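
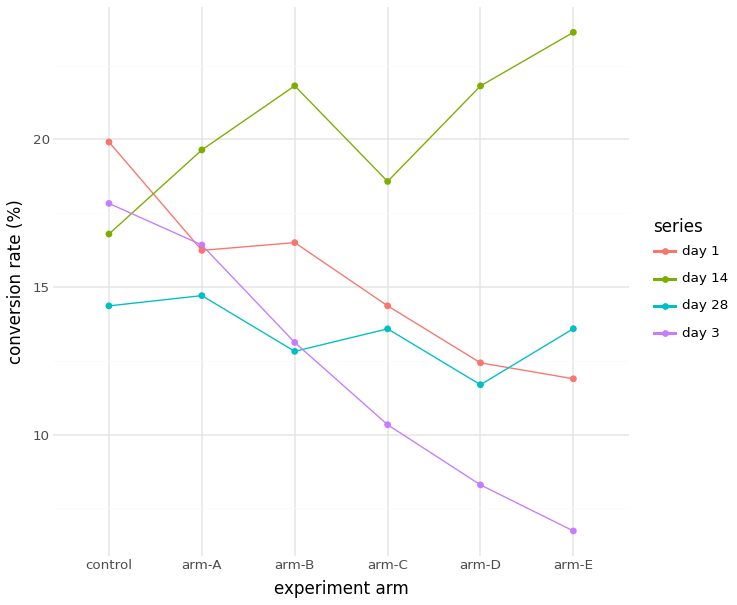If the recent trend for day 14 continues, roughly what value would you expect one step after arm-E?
Last three: 18, 22, 24 → slope ≈ 3/step → next ≈ 27.

≈ 27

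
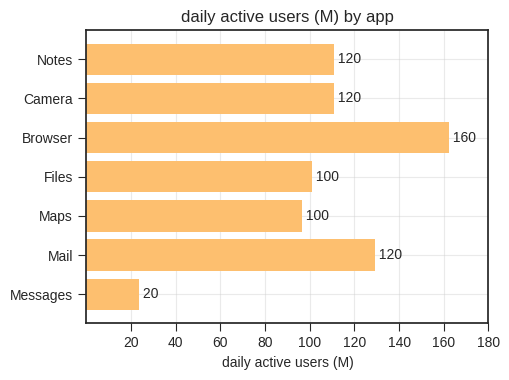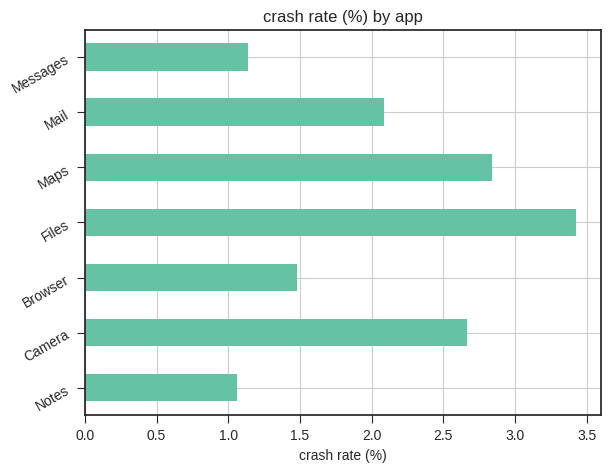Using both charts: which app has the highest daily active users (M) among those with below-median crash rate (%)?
Chart 2 median crash rate (%) ≈ 2; below-median apps: Notes, Browser, Messages. Among those, Browser has the highest daily active users (M) (≈ 160).

Browser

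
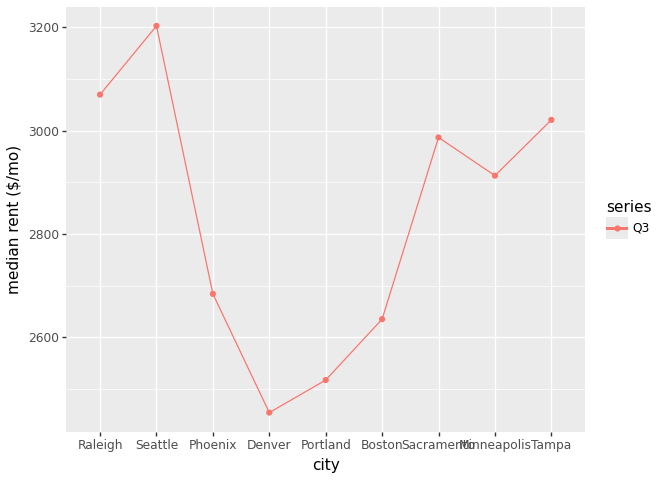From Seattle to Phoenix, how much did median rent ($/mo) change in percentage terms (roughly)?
≈ -15.6%

Seattle ≈ 3200, Phoenix ≈ 2700; (2700 − 3200) / 3200 ≈ -15.6%.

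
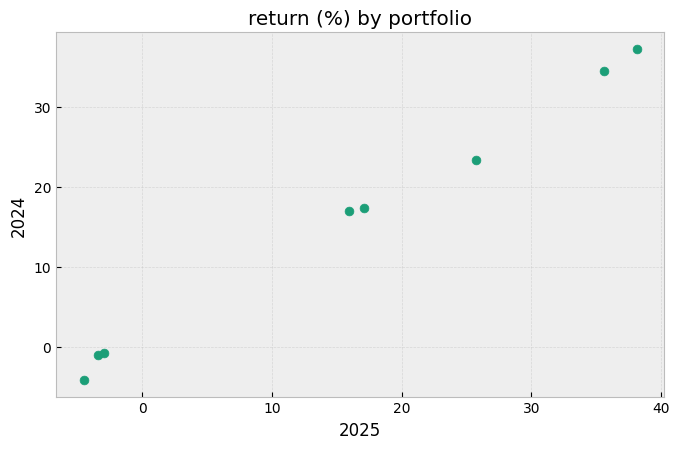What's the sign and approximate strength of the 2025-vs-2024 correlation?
Points are positively correlated; strong (|r| ≈ 1.0).

positive, strong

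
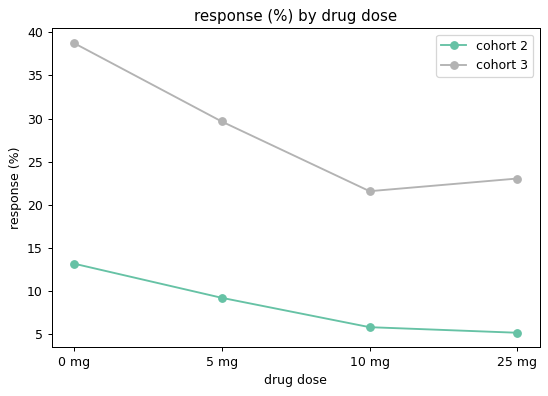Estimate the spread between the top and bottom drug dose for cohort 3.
Max 0 mg ≈ 40, min 10 mg ≈ 20; range ≈ 20.

≈ 20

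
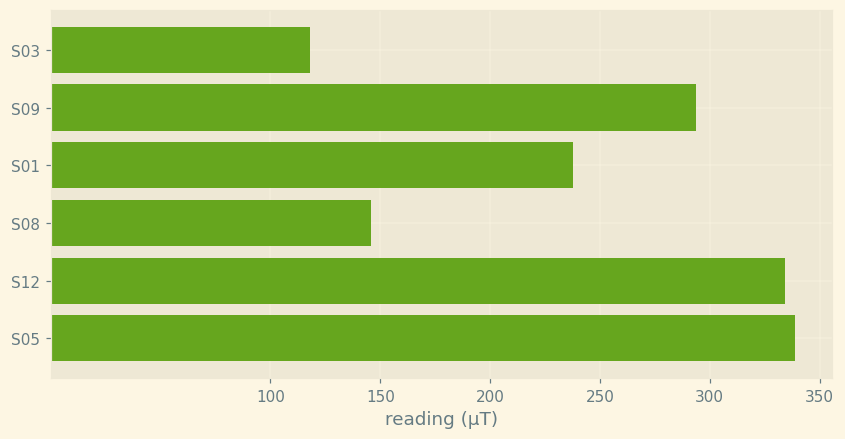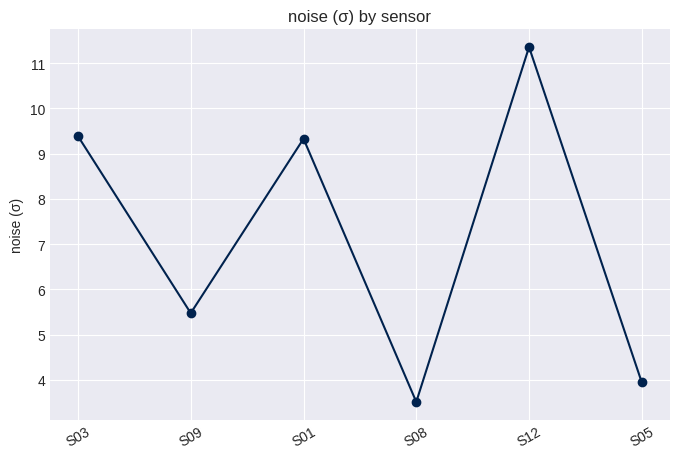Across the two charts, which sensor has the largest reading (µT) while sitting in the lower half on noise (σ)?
S05

Chart 2 median noise (σ) ≈ 8; below-median sensors: S09, S08, S05. Among those, S05 has the highest reading (µT) (≈ 350).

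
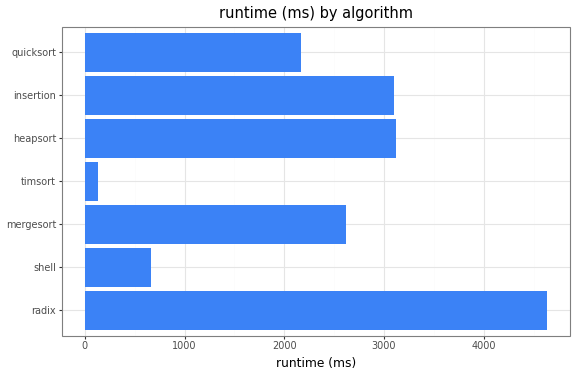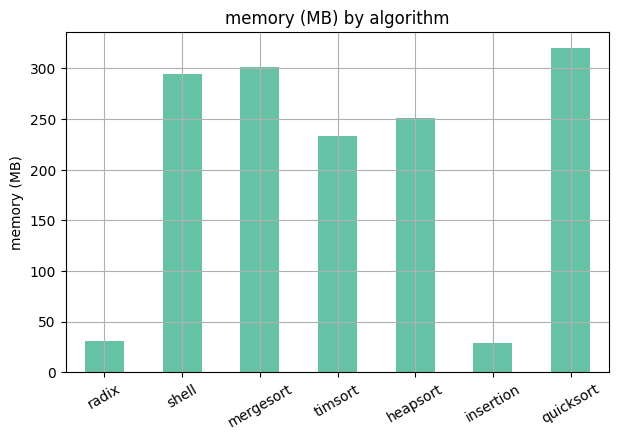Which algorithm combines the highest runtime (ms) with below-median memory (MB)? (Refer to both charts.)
Chart 2 median memory (MB) ≈ 250; below-median algorithms: radix, timsort, insertion. Among those, radix has the highest runtime (ms) (≈ 4500).

radix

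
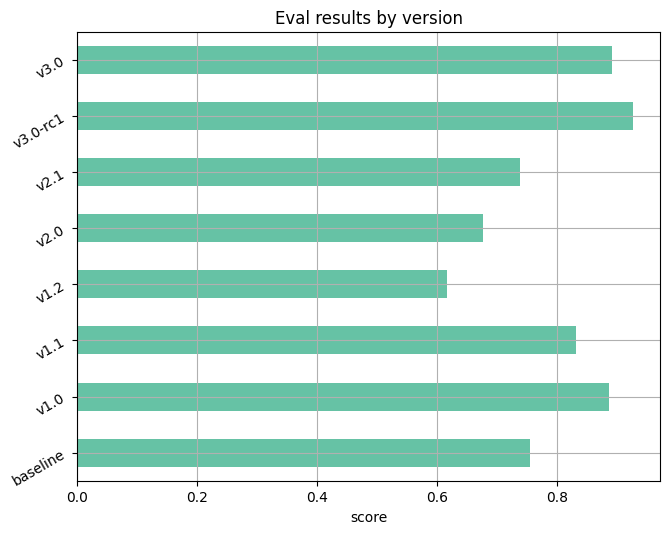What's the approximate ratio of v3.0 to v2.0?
v3.0 ≈ 0.9, v2.0 ≈ 0.7; 0.9/0.7 ≈ 1.29.

≈ 1.29×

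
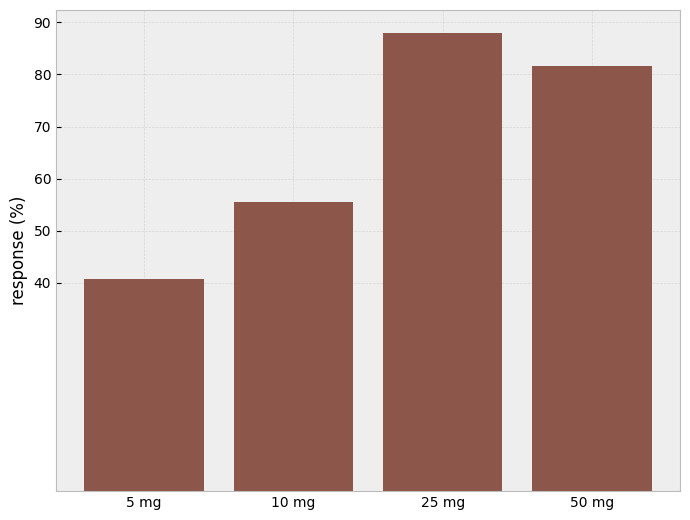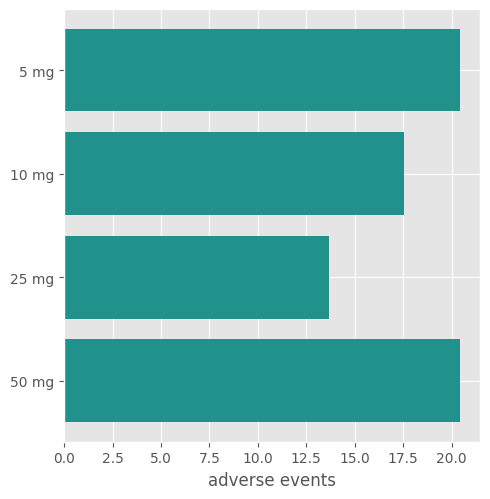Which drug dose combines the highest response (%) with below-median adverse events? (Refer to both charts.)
25 mg

Chart 2 median adverse events ≈ 18; below-median drug doses: 10 mg, 25 mg. Among those, 25 mg has the highest response (%) (≈ 90).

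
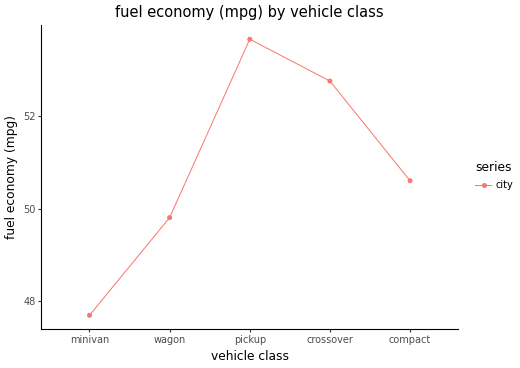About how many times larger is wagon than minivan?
≈ 1.05×

wagon ≈ 50.0, minivan ≈ 47.5; 50.0/47.5 ≈ 1.05.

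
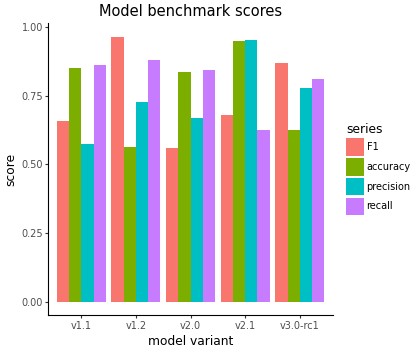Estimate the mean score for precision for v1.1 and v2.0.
(0.6 + 0.7) / 2 ≈ 0.65.

≈ 0.65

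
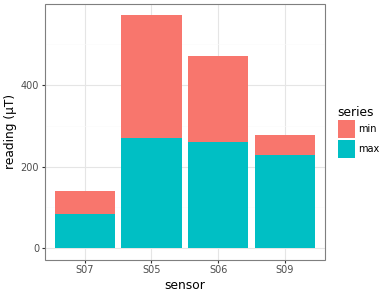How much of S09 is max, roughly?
max top ≈ 250, bottom ≈ 0; segment ≈ 250.

≈ 250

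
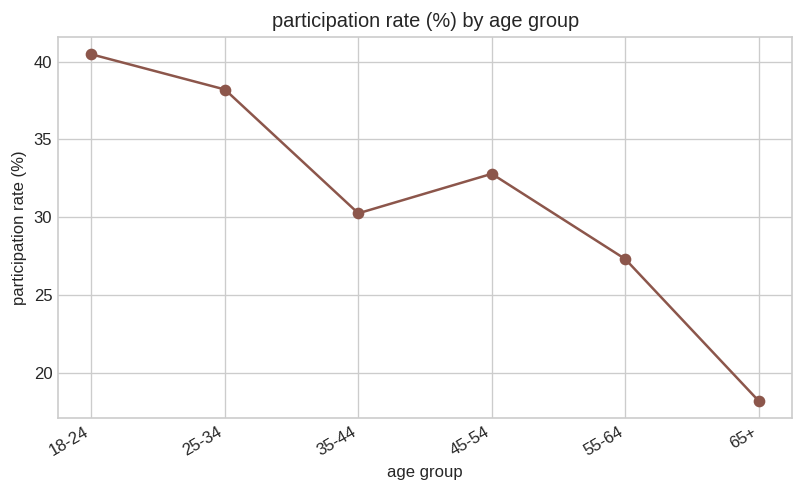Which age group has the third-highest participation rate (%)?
45-54

Top 4: 18-24 ≈ 40, 25-34 ≈ 38, 45-54 ≈ 32, 35-44 ≈ 30.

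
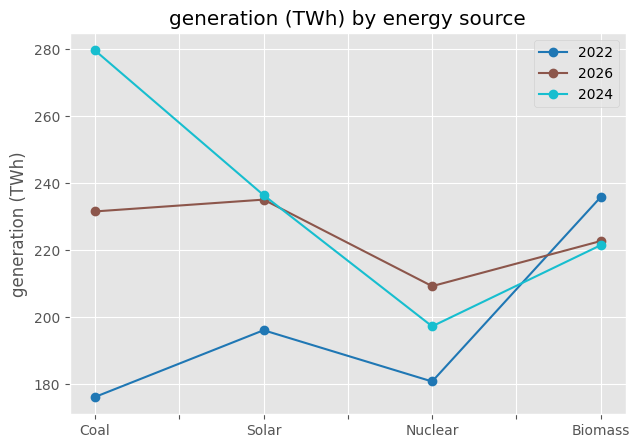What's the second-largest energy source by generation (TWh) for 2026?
Coal

Top 3 for 2026: Solar ≈ 240, Coal ≈ 230, Biomass ≈ 220.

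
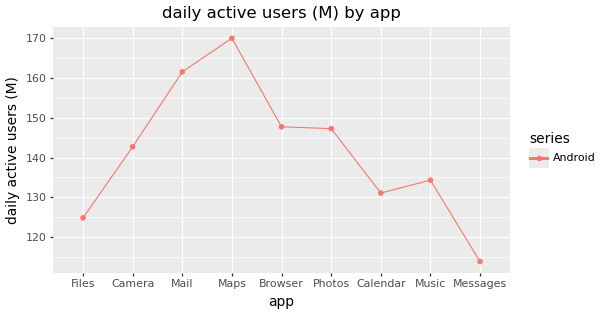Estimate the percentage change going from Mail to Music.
≈ -15.6%

Mail ≈ 160, Music ≈ 135; (135 − 160) / 160 ≈ -15.6%.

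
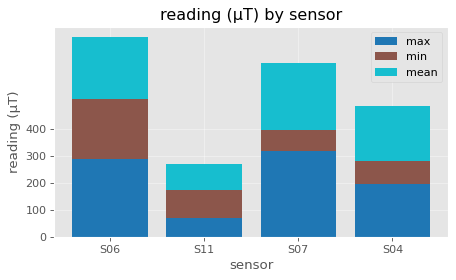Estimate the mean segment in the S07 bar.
≈ 200

mean top ≈ 600, bottom ≈ 400; segment ≈ 200.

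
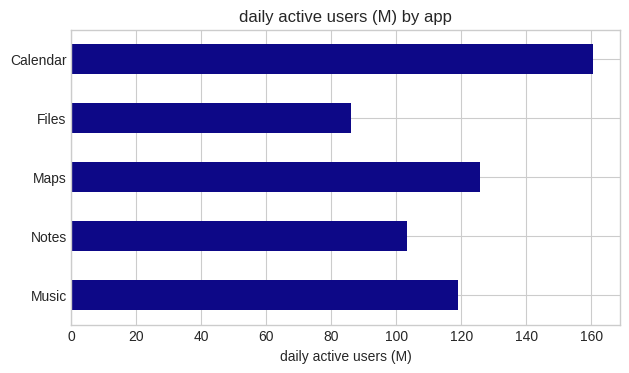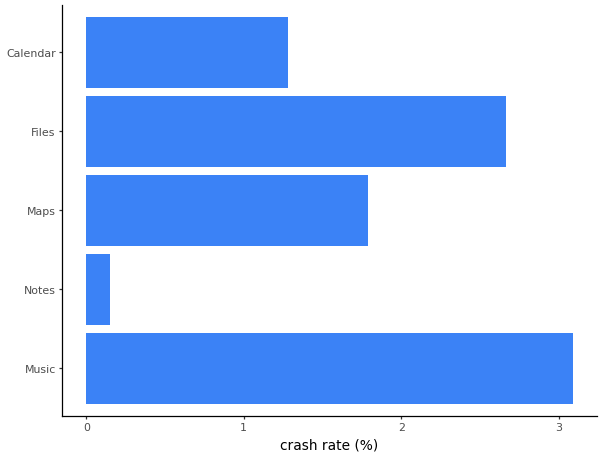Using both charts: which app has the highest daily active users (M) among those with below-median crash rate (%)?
Calendar

Chart 2 median crash rate (%) ≈ 2; below-median apps: Notes, Calendar. Among those, Calendar has the highest daily active users (M) (≈ 160).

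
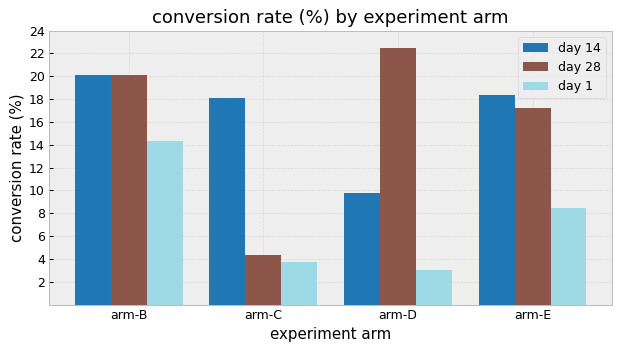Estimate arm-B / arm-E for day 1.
≈ 1.75×

arm-B ≈ 14, arm-E ≈ 8; 14/8 ≈ 1.75.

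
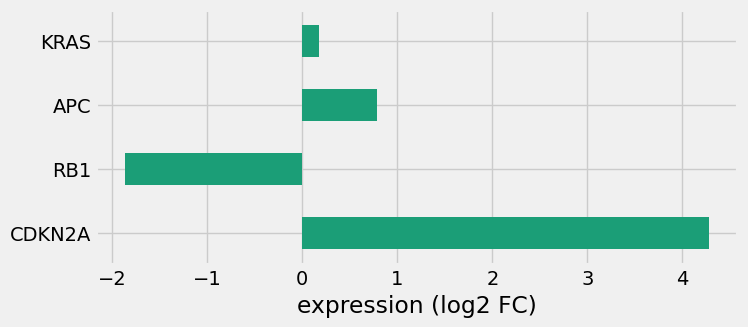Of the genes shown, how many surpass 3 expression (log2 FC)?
1

Above 3: CDKN2A.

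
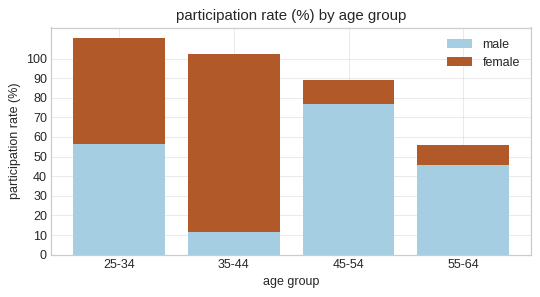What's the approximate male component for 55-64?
male top ≈ 50, bottom ≈ 0; segment ≈ 50.

≈ 50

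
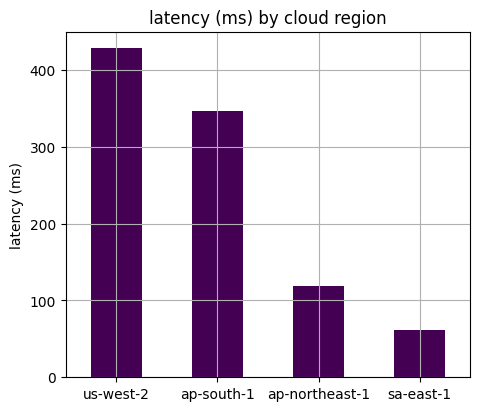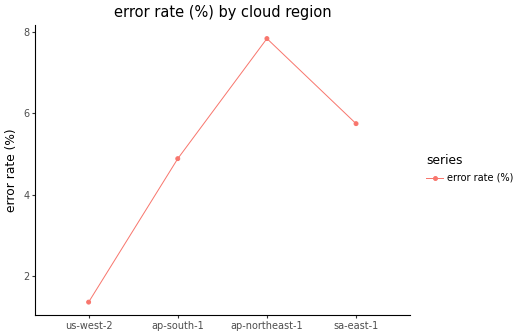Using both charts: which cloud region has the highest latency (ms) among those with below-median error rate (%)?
Chart 2 median error rate (%) ≈ 5; below-median cloud regions: us-west-2, ap-south-1. Among those, us-west-2 has the highest latency (ms) (≈ 450).

us-west-2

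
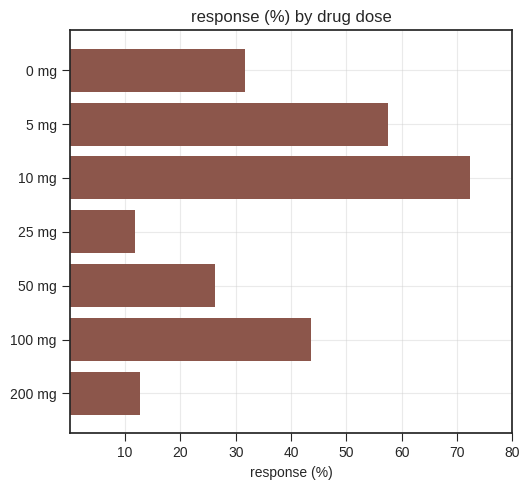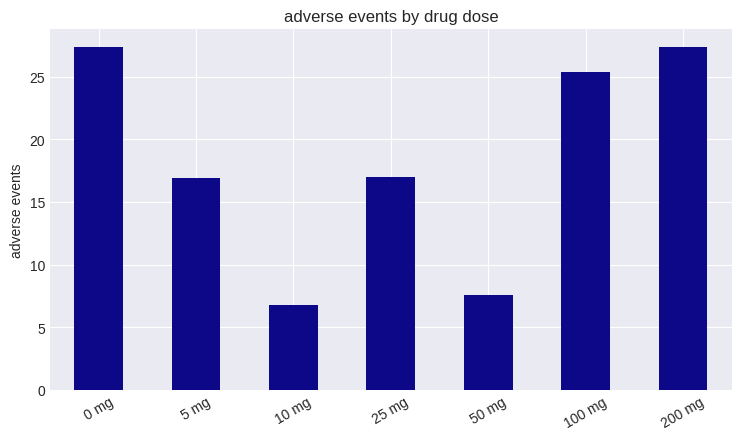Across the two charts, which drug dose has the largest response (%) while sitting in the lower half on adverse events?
10 mg

Chart 2 median adverse events ≈ 15; below-median drug doses: 5 mg, 10 mg, 50 mg. Among those, 10 mg has the highest response (%) (≈ 70).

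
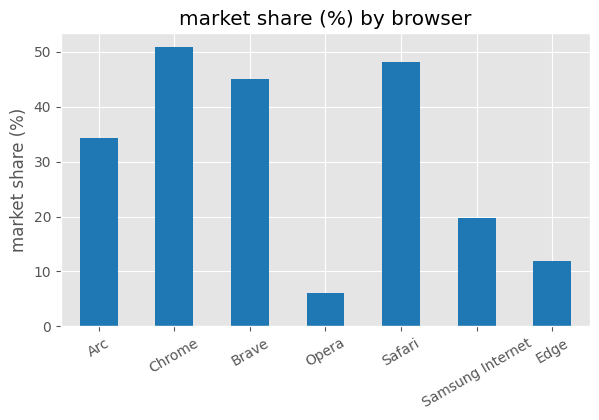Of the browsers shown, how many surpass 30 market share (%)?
4

Above 30: Arc, Chrome, Brave, Safari.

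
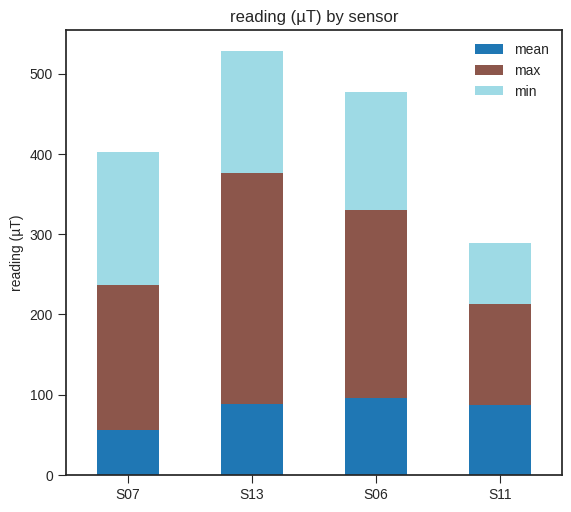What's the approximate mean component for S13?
≈ 100

mean top ≈ 100, bottom ≈ 0; segment ≈ 100.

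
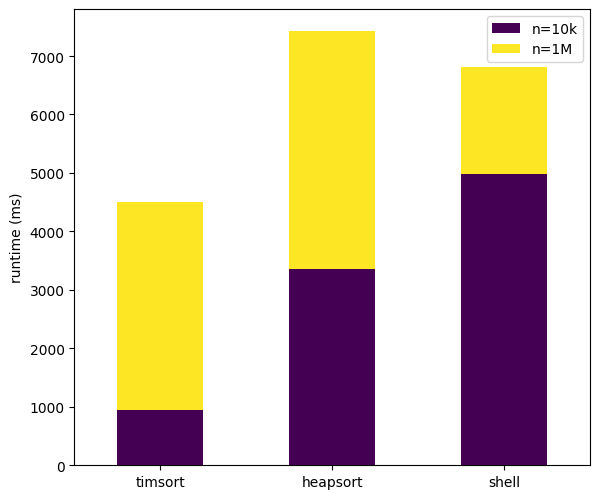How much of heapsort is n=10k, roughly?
≈ 3000

n=10k top ≈ 3000, bottom ≈ 0; segment ≈ 3000.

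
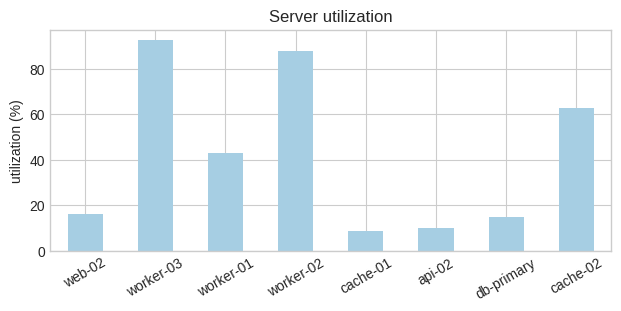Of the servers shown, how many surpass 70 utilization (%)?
Above 70: worker-03, worker-02.

2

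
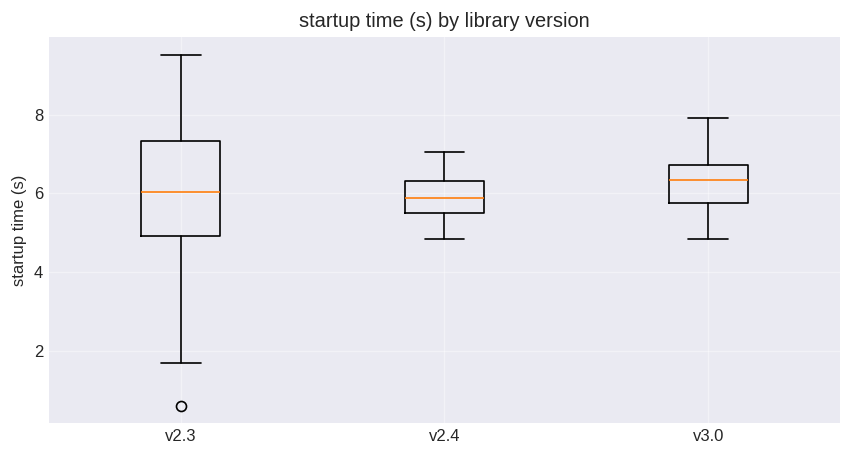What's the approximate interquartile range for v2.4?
Q3 ≈ 6.30, Q1 ≈ 5.50; IQR ≈ 0.80.

≈ 0.80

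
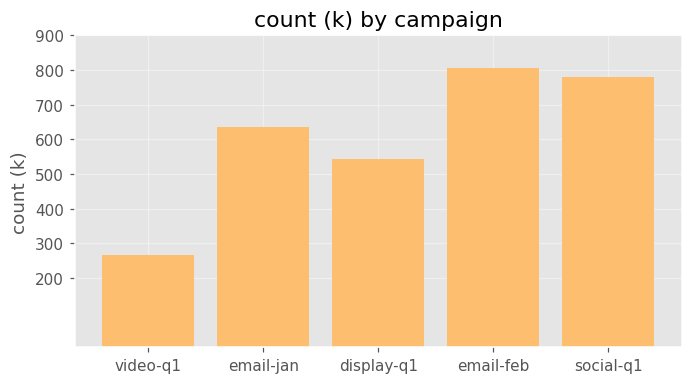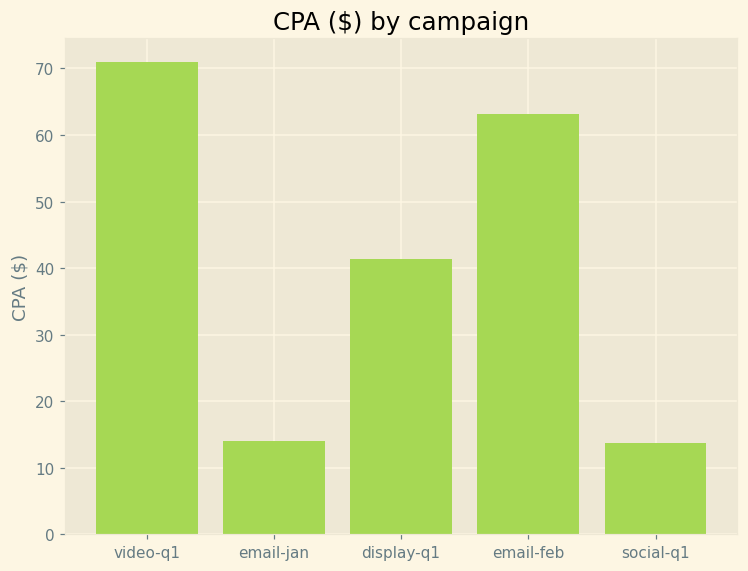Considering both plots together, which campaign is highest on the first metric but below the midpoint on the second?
social-q1

Chart 2 median CPA ($) ≈ 40; below-median campaigns: email-jan, social-q1. Among those, social-q1 has the highest count (k) (≈ 800).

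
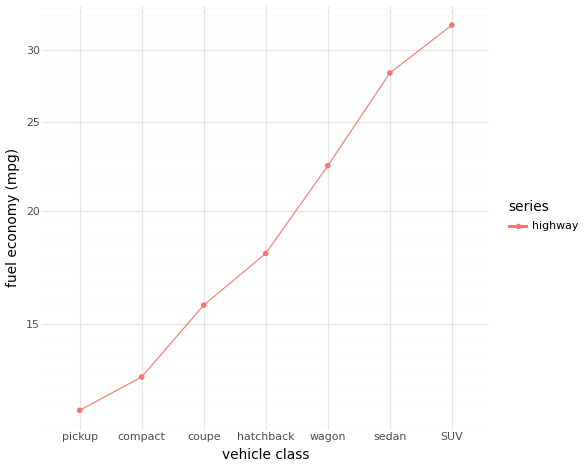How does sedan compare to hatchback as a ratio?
sedan ≈ 28, hatchback ≈ 18; 28/18 ≈ 1.56.

≈ 1.56×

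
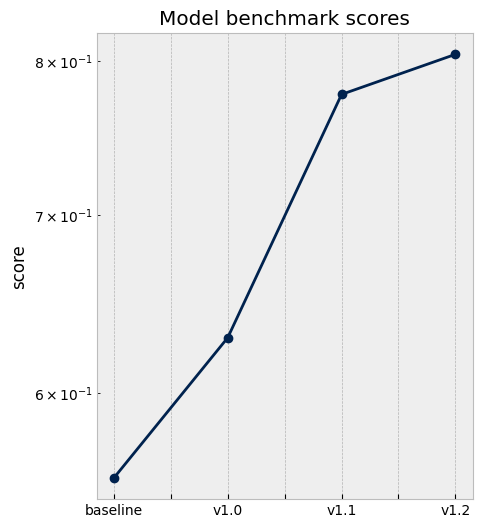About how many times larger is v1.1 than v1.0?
v1.1 ≈ 0.80, v1.0 ≈ 0.65; 0.80/0.65 ≈ 1.23.

≈ 1.23×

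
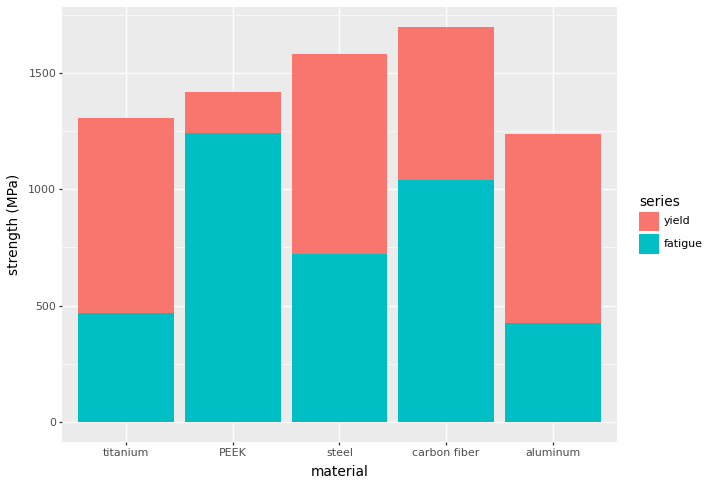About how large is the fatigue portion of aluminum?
fatigue top ≈ 400, bottom ≈ 0; segment ≈ 400.

≈ 400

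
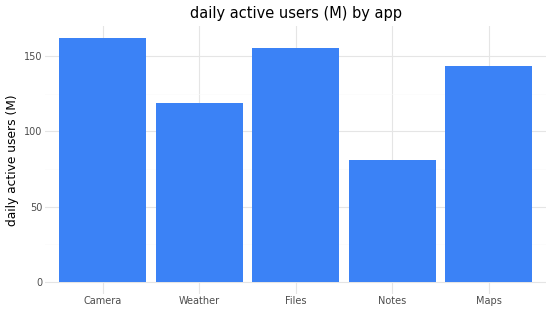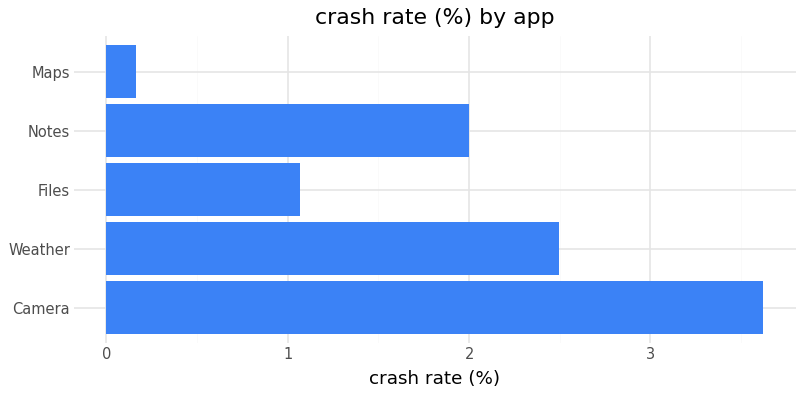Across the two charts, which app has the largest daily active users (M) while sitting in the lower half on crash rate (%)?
Chart 2 median crash rate (%) ≈ 2; below-median apps: Files, Maps. Among those, Files has the highest daily active users (M) (≈ 160).

Files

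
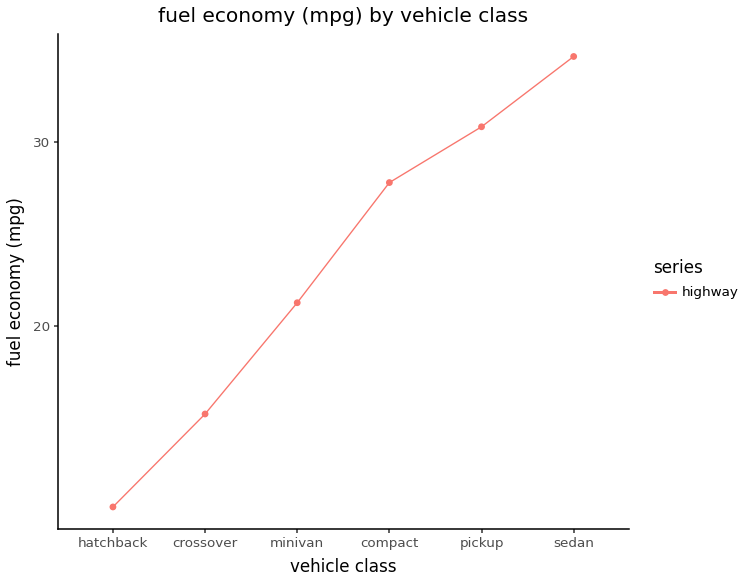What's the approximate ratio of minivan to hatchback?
≈ 1.57×

minivan ≈ 22, hatchback ≈ 14; 22/14 ≈ 1.57.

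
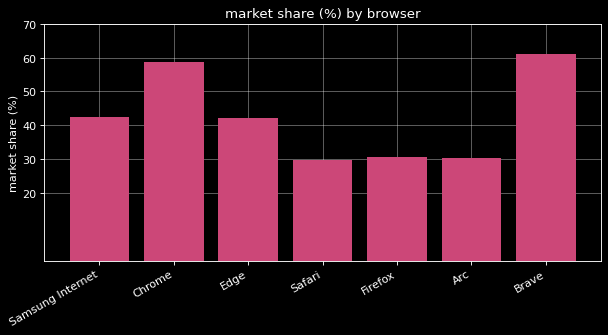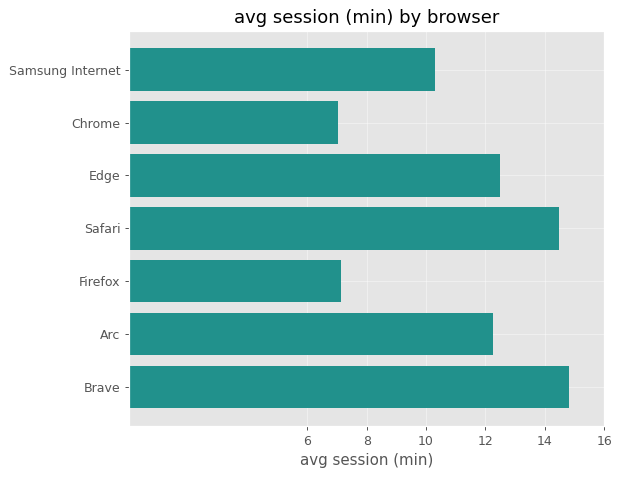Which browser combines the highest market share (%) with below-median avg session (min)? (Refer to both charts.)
Chart 2 median avg session (min) ≈ 12; below-median browsers: Samsung Internet, Chrome, Firefox. Among those, Chrome has the highest market share (%) (≈ 60).

Chrome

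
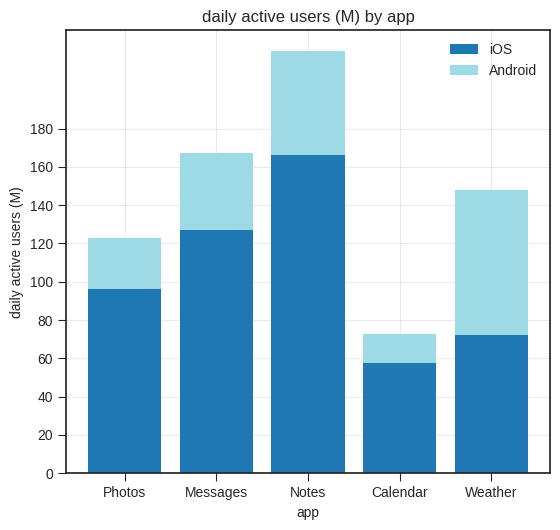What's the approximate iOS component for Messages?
iOS top ≈ 120, bottom ≈ 0; segment ≈ 120.

≈ 120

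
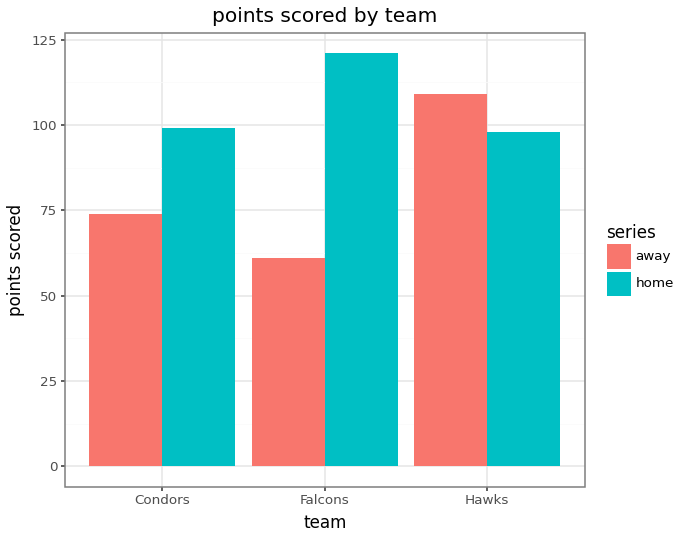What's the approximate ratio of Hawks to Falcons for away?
≈ 1.67×

Hawks ≈ 100, Falcons ≈ 60; 100/60 ≈ 1.67.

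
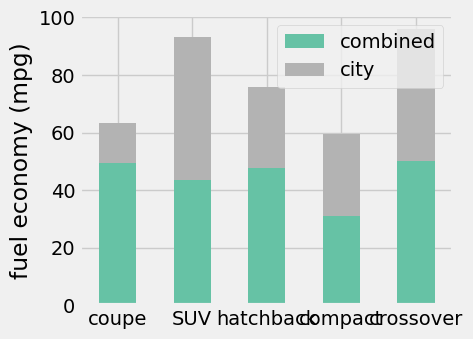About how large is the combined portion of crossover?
combined top ≈ 50, bottom ≈ 0; segment ≈ 50.

≈ 50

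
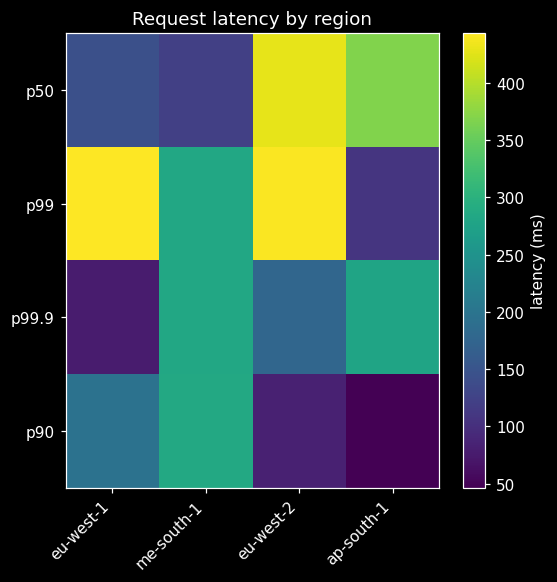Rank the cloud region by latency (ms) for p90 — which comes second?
Top 3 for p90: me-south-1 ≈ 300, eu-west-1 ≈ 200, eu-west-2 ≈ 100.

eu-west-1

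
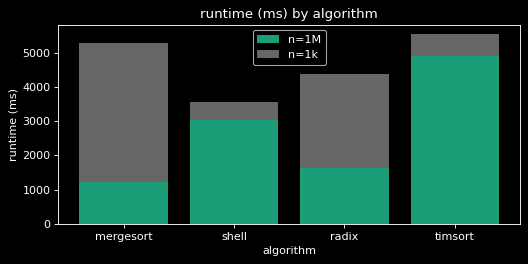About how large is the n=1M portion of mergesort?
n=1M top ≈ 1000, bottom ≈ 0; segment ≈ 1000.

≈ 1000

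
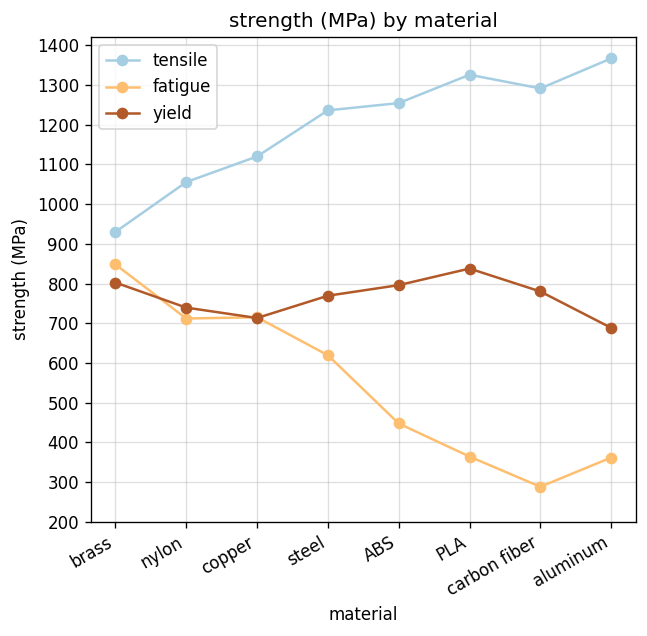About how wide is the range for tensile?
Max aluminum ≈ 1400, min brass ≈ 900; range ≈ 500.

≈ 500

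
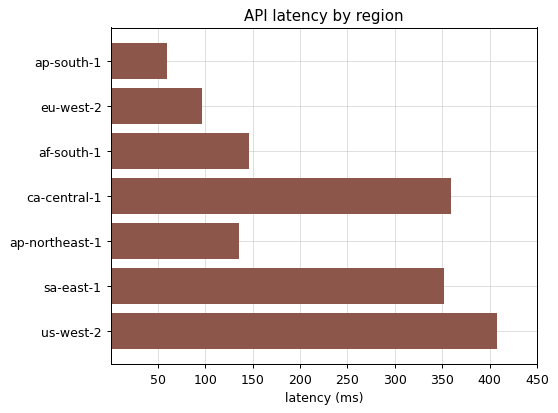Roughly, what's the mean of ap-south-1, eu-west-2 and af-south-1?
≈ 100

(50 + 100 + 150) / 3 ≈ 100.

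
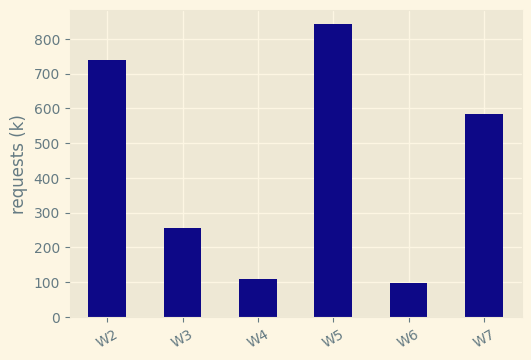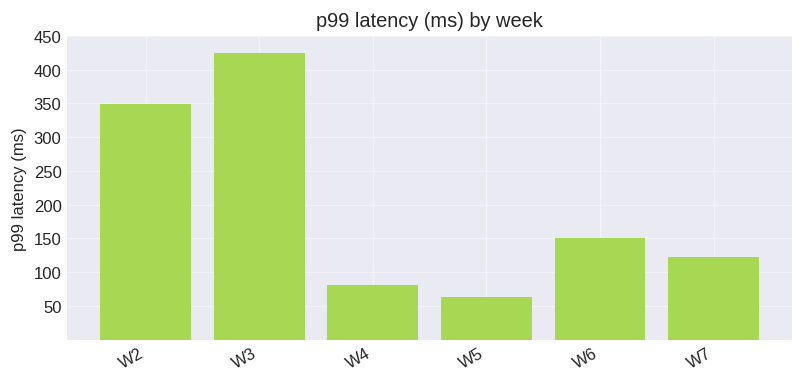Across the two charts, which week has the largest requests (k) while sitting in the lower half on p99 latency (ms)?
Chart 2 median p99 latency (ms) ≈ 150; below-median weeks: W4, W5, W7. Among those, W5 has the highest requests (k) (≈ 800).

W5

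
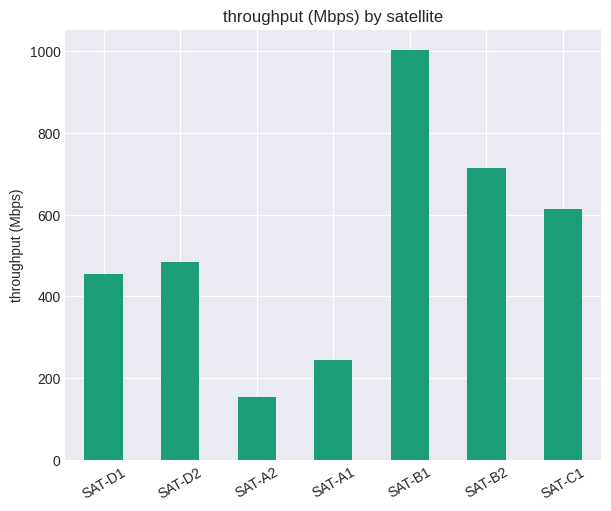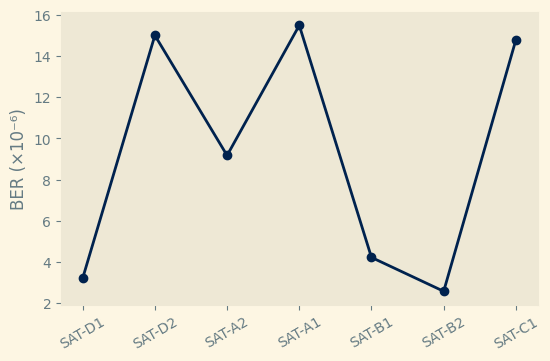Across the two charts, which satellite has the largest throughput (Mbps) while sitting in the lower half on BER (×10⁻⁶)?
Chart 2 median BER (×10⁻⁶) ≈ 10; below-median satellites: SAT-D1, SAT-B1, SAT-B2. Among those, SAT-B1 has the highest throughput (Mbps) (≈ 1000).

SAT-B1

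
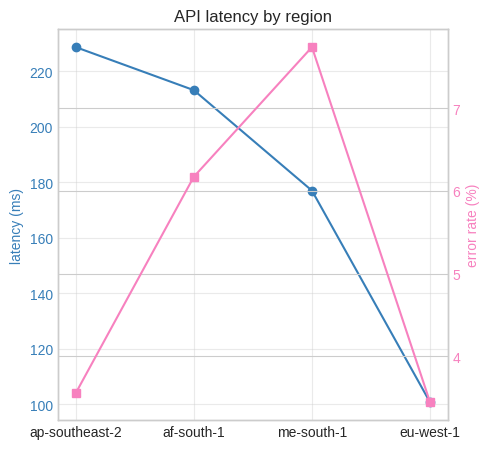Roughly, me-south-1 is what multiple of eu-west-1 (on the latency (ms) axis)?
≈ 1.8×

me-south-1 ≈ 180, eu-west-1 ≈ 100; 180/100 ≈ 1.8.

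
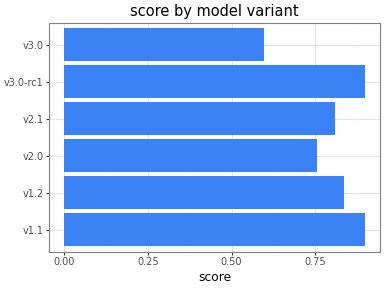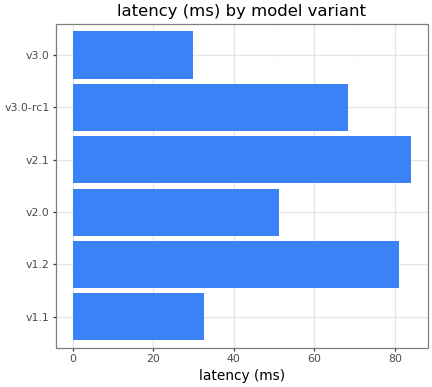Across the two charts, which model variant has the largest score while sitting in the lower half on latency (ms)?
Chart 2 median latency (ms) ≈ 60; below-median model variants: v1.1, v2.0, v3.0. Among those, v1.1 has the highest score (≈ 0.9).

v1.1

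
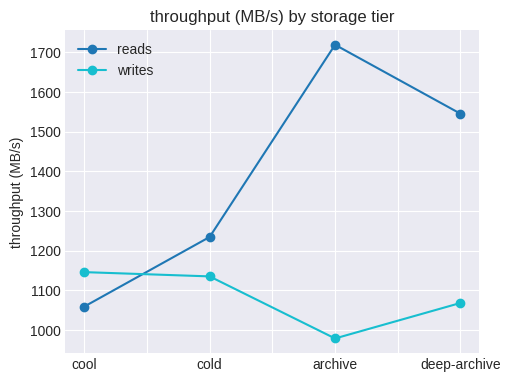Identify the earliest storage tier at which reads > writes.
cold

cool: reads ≈ 1100 vs writes ≈ 1100 (not yet); cold: reads ≈ 1200 vs writes ≈ 1100 (first crossover).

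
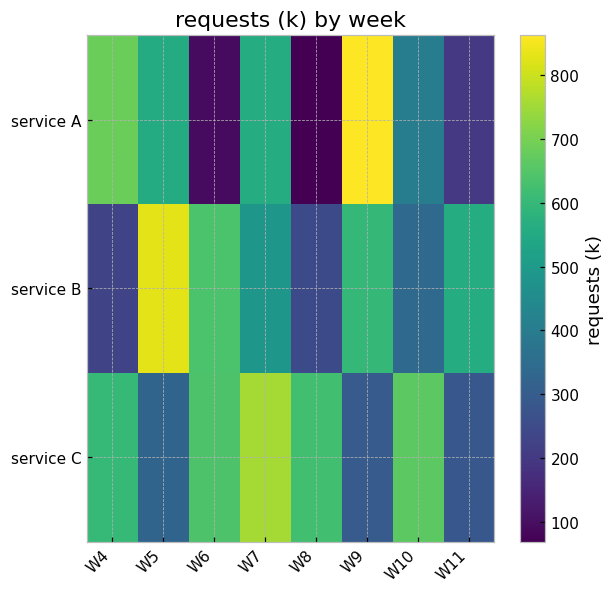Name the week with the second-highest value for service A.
Top 3 for service A: W9 ≈ 900, W4 ≈ 700, W7 ≈ 600.

W4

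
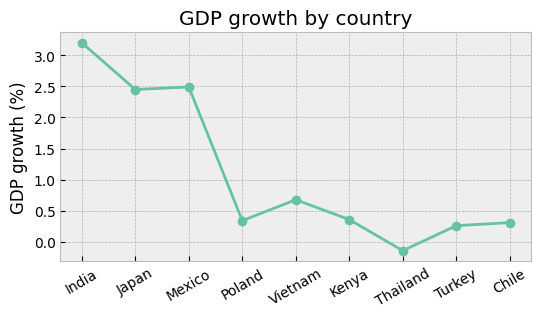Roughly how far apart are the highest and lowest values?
≈ 3.0

Max India ≈ 3.0, min Thailand ≈ 0.0; range ≈ 3.0.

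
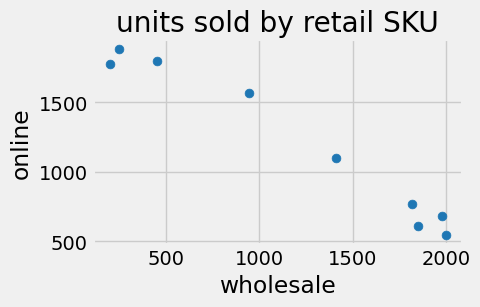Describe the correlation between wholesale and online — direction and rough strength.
Points are negatively correlated; strong (|r| ≈ 1.0).

negative, strong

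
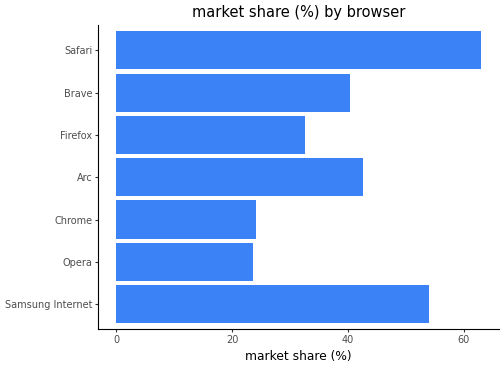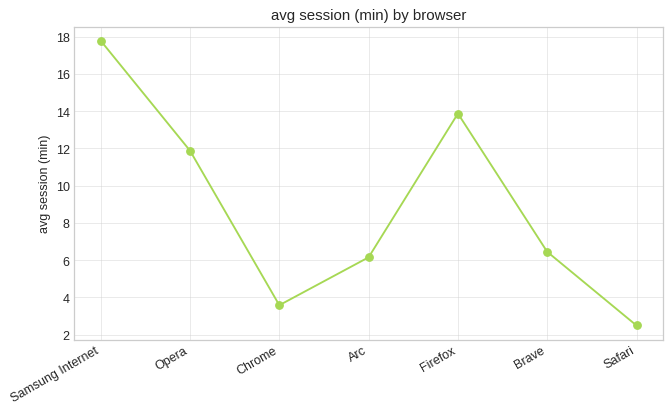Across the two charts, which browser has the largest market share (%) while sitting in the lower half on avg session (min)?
Safari

Chart 2 median avg session (min) ≈ 6; below-median browsers: Chrome, Arc, Safari. Among those, Safari has the highest market share (%) (≈ 60).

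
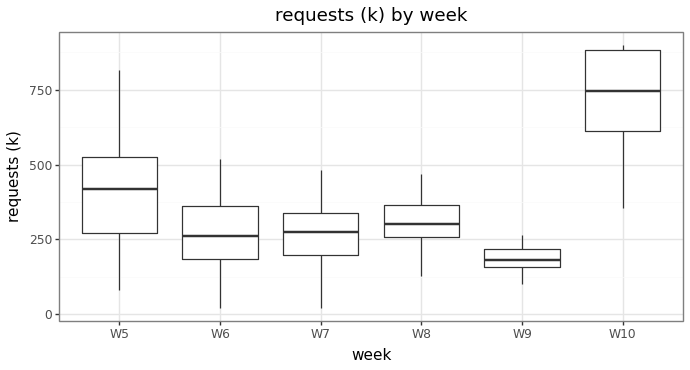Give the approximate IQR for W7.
Q3 ≈ 350, Q1 ≈ 200; IQR ≈ 150.

≈ 150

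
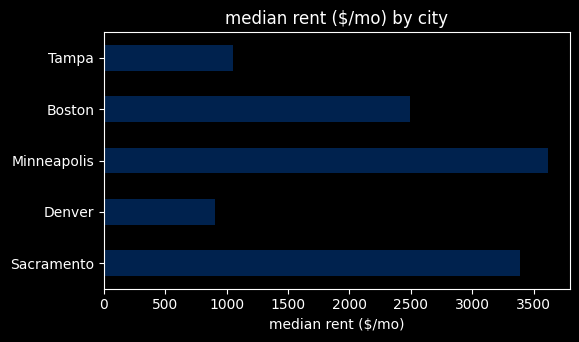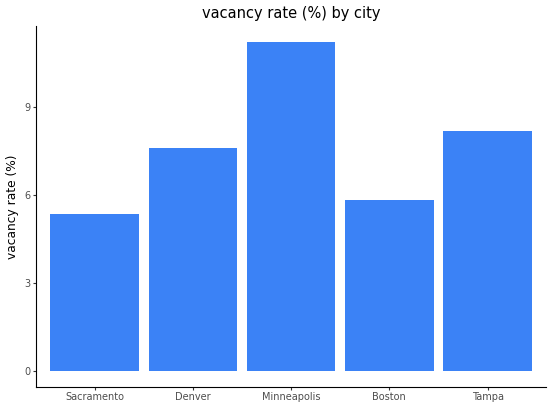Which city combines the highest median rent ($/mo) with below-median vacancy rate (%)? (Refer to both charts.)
Chart 2 median vacancy rate (%) ≈ 8; below-median cities: Sacramento, Boston. Among those, Sacramento has the highest median rent ($/mo) (≈ 3500).

Sacramento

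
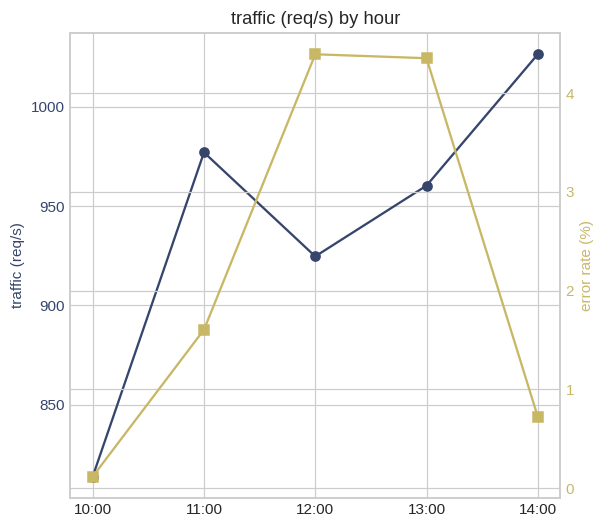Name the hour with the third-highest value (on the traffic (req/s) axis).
Top 4 (on the traffic (req/s) axis): 14:00 ≈ 1020, 11:00 ≈ 980, 13:00 ≈ 960, 12:00 ≈ 920.

13:00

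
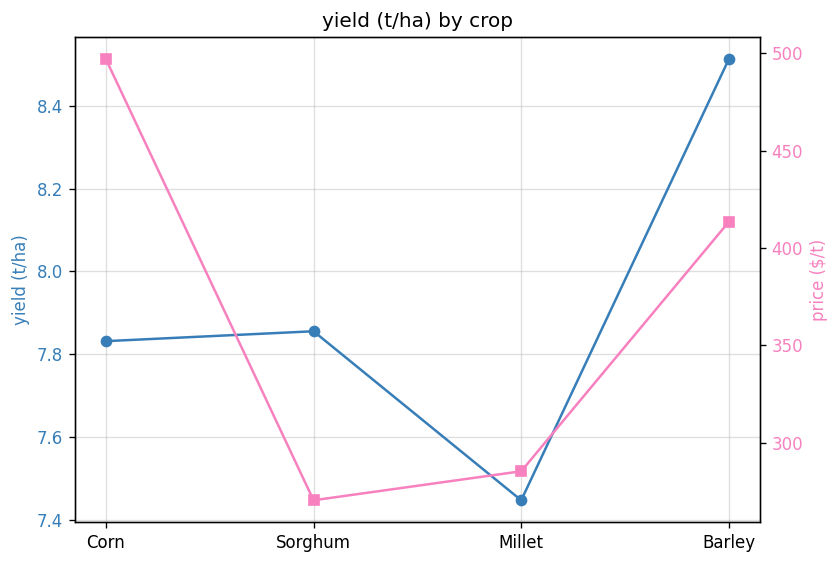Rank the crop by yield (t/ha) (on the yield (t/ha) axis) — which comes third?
Top 4 (on the yield (t/ha) axis): Barley ≈ 8.5, Sorghum ≈ 7.9, Corn ≈ 7.8, Millet ≈ 7.4.

Corn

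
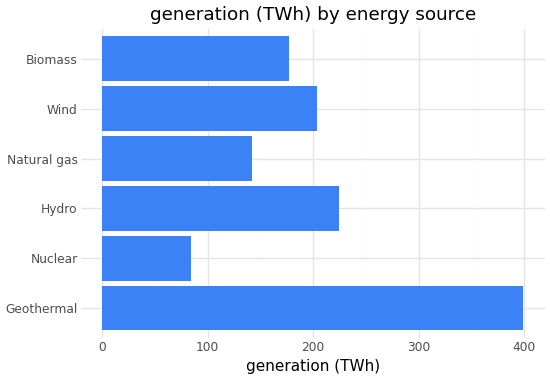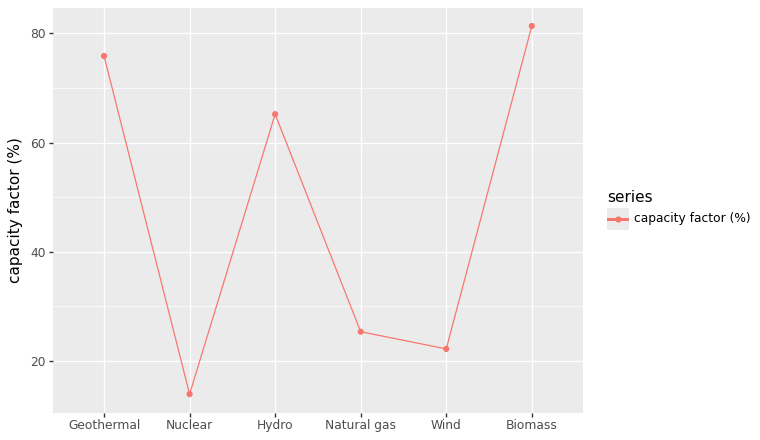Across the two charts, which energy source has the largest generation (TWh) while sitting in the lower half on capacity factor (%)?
Chart 2 median capacity factor (%) ≈ 50; below-median energy sources: Nuclear, Natural gas, Wind. Among those, Wind has the highest generation (TWh) (≈ 200).

Wind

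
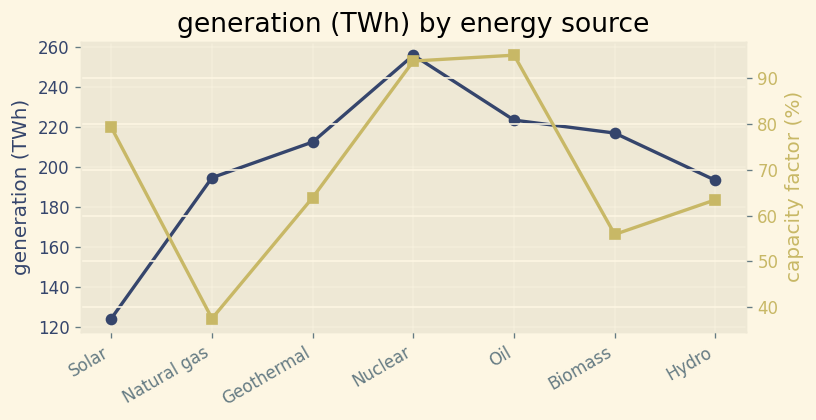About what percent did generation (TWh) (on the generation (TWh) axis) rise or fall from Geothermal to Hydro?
≈ -9.1%

Geothermal ≈ 220, Hydro ≈ 200; (200 − 220) / 220 ≈ -9.1%.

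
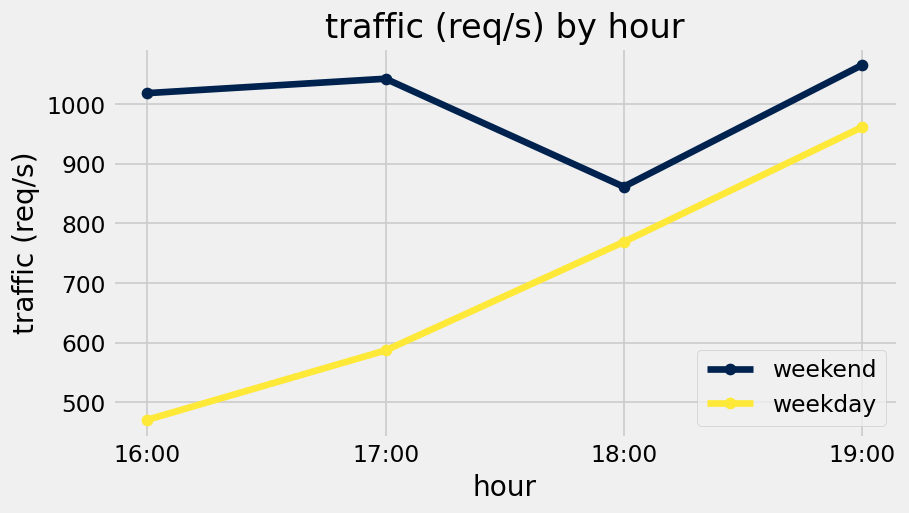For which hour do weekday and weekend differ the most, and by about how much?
16:00: weekday ≈ 450, weekend ≈ 1000 → gap ≈ 550. Next-largest (17:00) is only ≈ 450.

16:00, ≈ 550 req/s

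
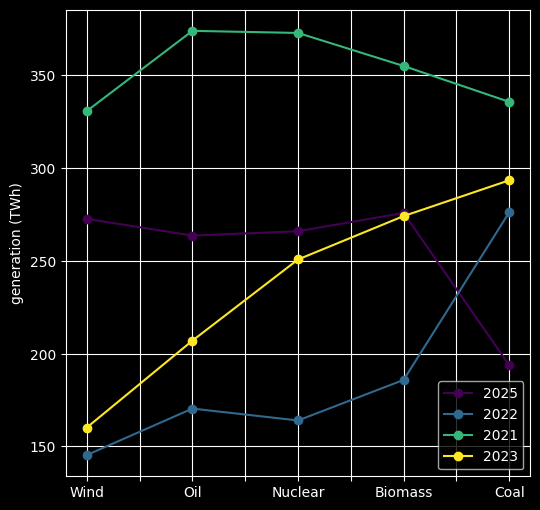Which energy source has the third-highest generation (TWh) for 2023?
Nuclear

Top 4 for 2023: Coal ≈ 300, Biomass ≈ 280, Nuclear ≈ 260, Oil ≈ 200.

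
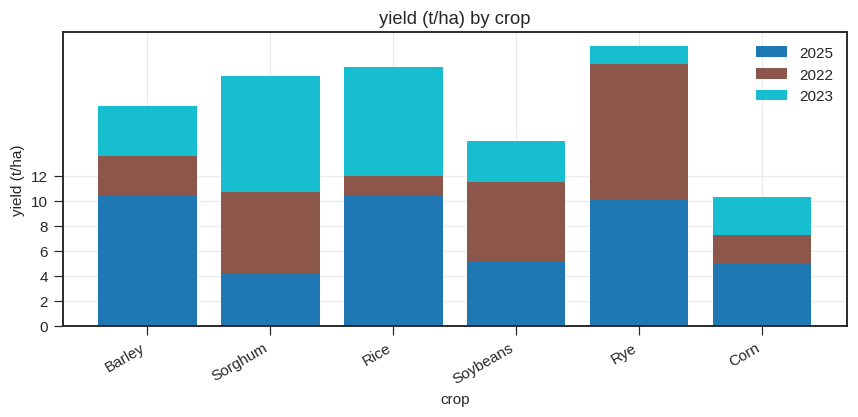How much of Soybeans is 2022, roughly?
2022 top ≈ 12, bottom ≈ 6; segment ≈ 6.

≈ 6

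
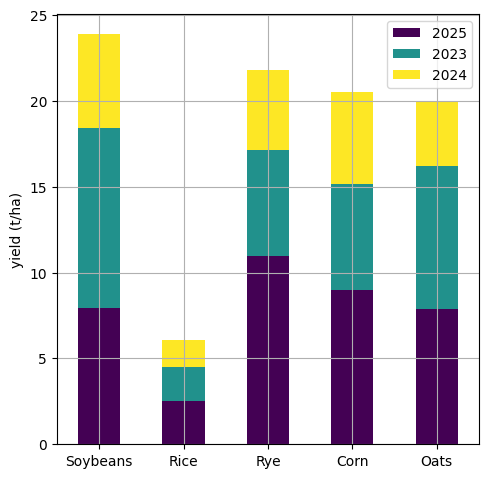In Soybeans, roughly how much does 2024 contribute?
2024 top ≈ 24, bottom ≈ 18; segment ≈ 6.

≈ 6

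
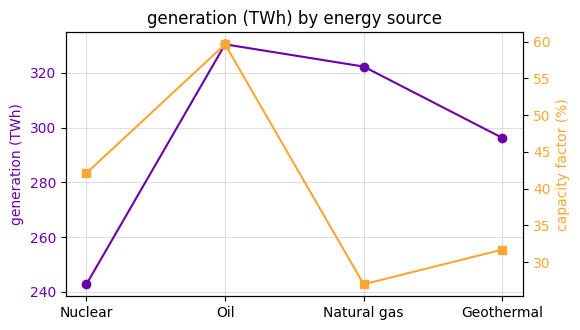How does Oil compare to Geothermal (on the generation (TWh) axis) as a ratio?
≈ 1.1×

Oil ≈ 330, Geothermal ≈ 300; 330/300 ≈ 1.1.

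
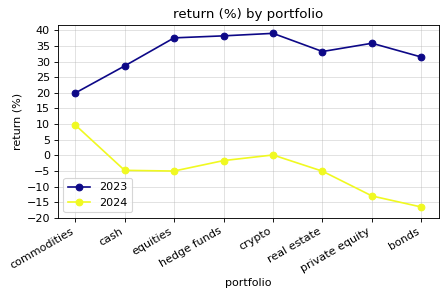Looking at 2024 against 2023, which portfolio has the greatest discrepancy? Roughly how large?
private equity, ≈ 50 %

private equity: 2024 ≈ -15, 2023 ≈ 35 → gap ≈ 50. Next-largest (bonds) is only ≈ 45.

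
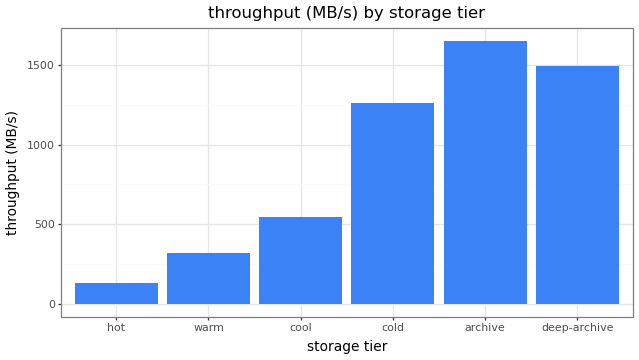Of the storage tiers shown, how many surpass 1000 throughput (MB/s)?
Above 1000: cold, archive, deep-archive.

3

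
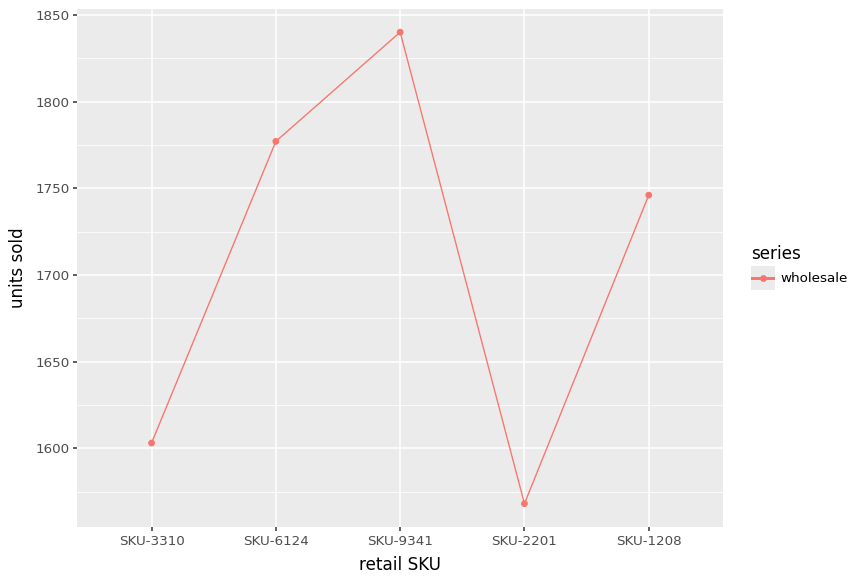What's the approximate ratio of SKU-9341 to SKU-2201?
SKU-9341 ≈ 1850, SKU-2201 ≈ 1575; 1850/1575 ≈ 1.17.

≈ 1.17×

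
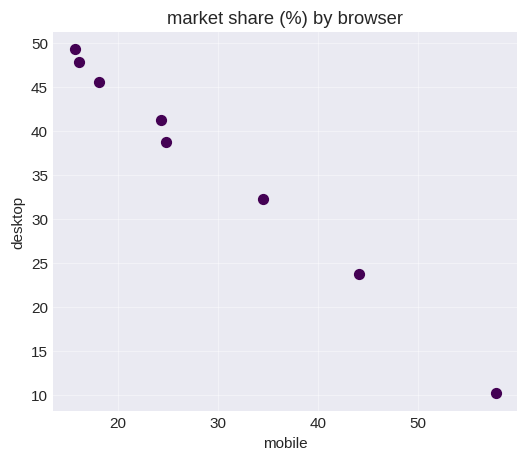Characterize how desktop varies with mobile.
negative, strong

Points are negatively correlated; strong (|r| ≈ 1.0).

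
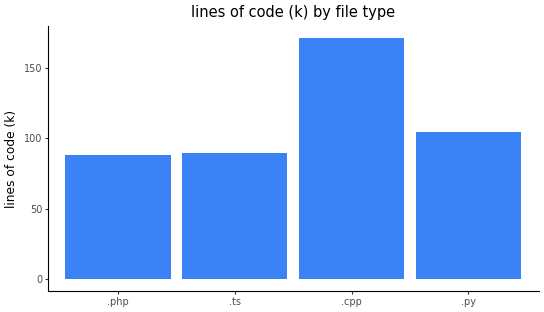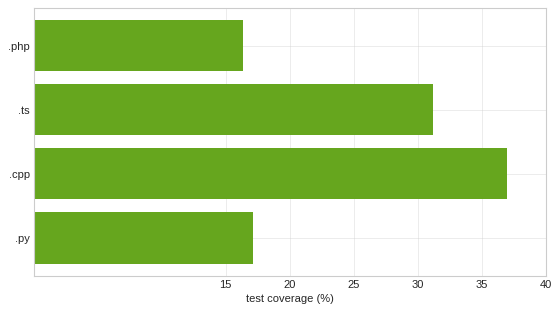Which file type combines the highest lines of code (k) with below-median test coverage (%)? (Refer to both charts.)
.py

Chart 2 median test coverage (%) ≈ 25; below-median file types: .php, .py. Among those, .py has the highest lines of code (k) (≈ 100).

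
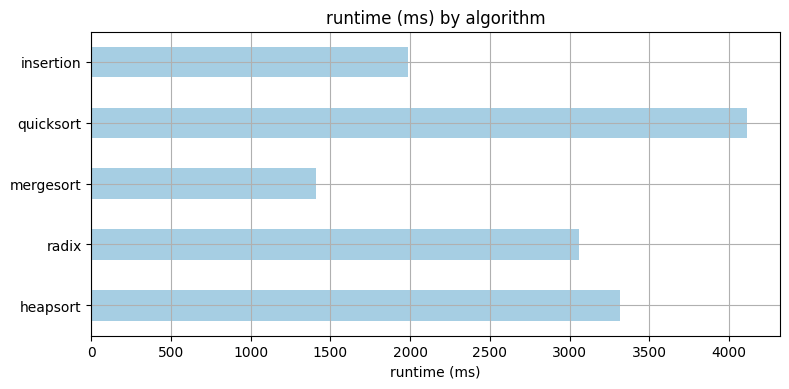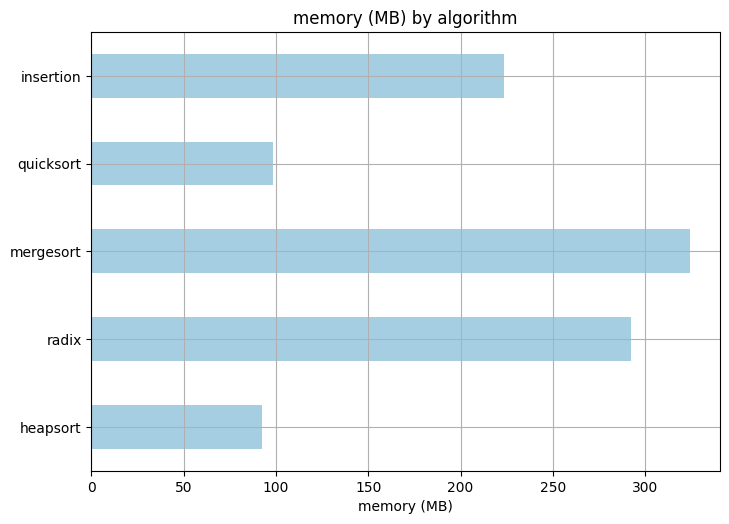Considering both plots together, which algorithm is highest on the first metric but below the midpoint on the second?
quicksort

Chart 2 median memory (MB) ≈ 200; below-median algorithms: heapsort, quicksort. Among those, quicksort has the highest runtime (ms) (≈ 4000).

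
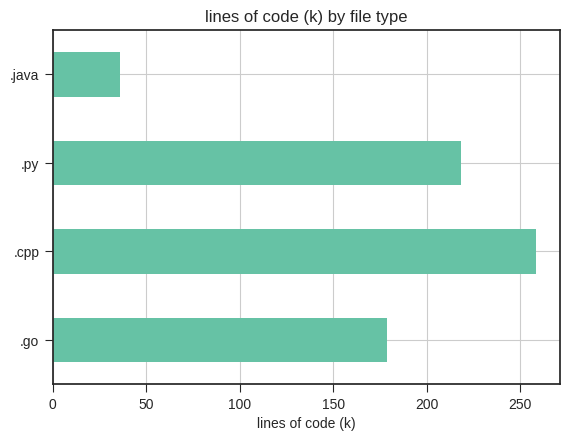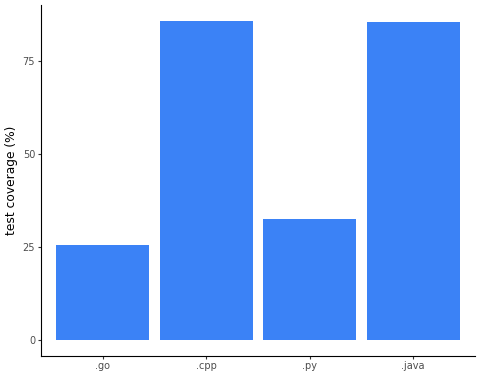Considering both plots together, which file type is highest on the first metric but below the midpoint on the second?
.py

Chart 2 median test coverage (%) ≈ 60; below-median file types: .go, .py. Among those, .py has the highest lines of code (k) (≈ 225).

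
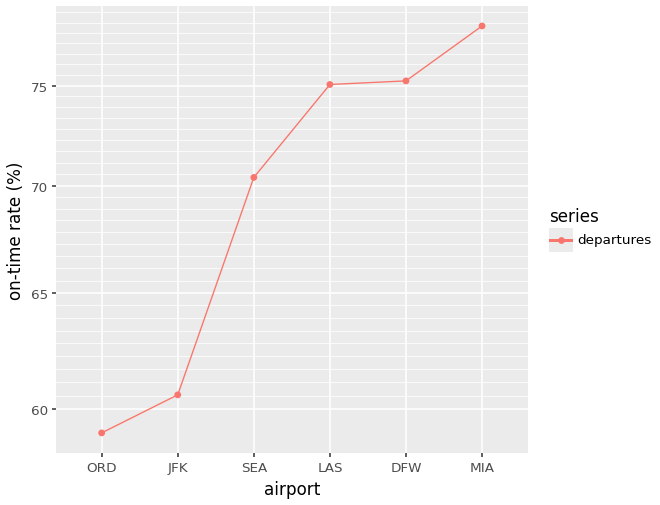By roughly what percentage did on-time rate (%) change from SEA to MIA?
SEA ≈ 70, MIA ≈ 78; (78 − 70) / 70 ≈ +11.4%.

≈ +11.4%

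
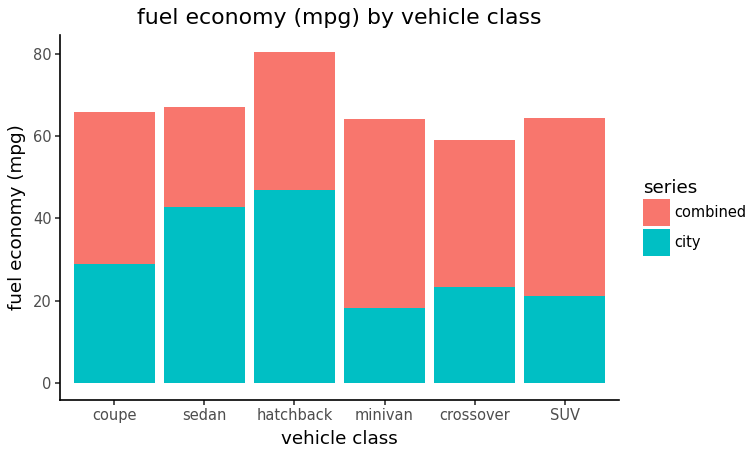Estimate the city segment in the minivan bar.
city top ≈ 20, bottom ≈ 0; segment ≈ 20.

≈ 20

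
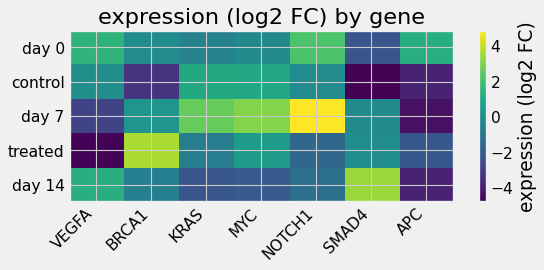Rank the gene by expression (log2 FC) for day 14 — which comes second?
Top 3 for day 14: SMAD4 ≈ 3, VEGFA ≈ 1, BRCA1 ≈ -1.

VEGFA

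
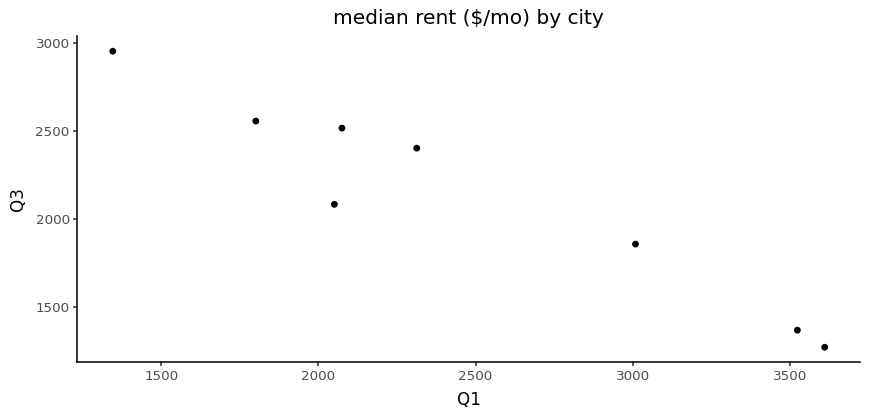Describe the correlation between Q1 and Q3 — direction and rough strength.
Points are negatively correlated; strong (|r| ≈ 1.0).

negative, strong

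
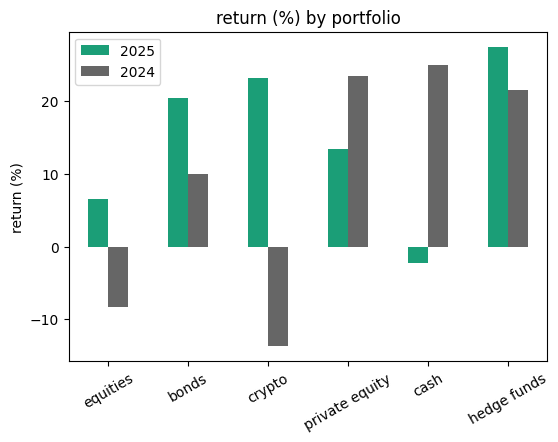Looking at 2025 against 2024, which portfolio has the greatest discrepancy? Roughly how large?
crypto, ≈ 40 %

crypto: 2025 ≈ 25, 2024 ≈ -15 → gap ≈ 40. Next-largest (cash) is only ≈ 25.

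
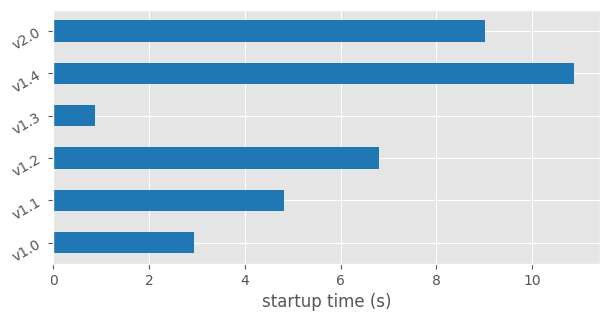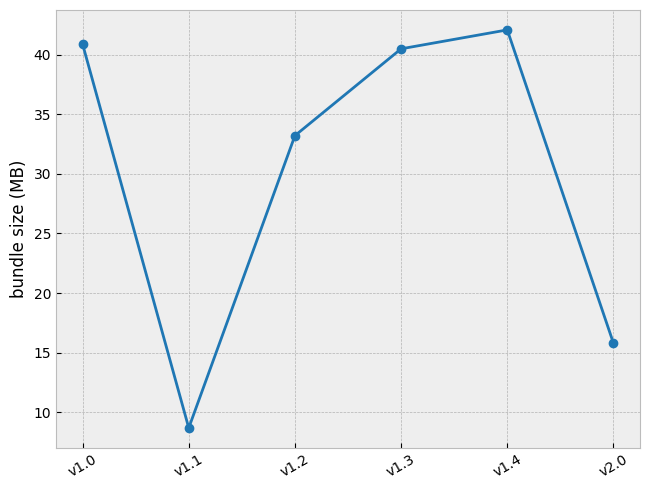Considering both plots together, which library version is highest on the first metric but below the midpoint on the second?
v2.0

Chart 2 median bundle size (MB) ≈ 35; below-median library versions: v1.1, v1.2, v2.0. Among those, v2.0 has the highest startup time (s) (≈ 9).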